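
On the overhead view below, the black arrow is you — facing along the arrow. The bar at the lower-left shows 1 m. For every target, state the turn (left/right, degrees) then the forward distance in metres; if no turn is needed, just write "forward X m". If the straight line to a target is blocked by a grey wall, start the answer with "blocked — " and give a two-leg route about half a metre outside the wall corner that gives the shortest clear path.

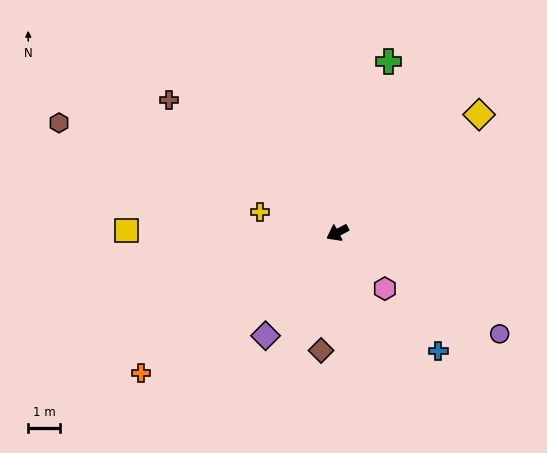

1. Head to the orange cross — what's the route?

turn left 8°, forward 7.7 m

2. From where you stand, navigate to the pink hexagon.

turn left 103°, forward 2.3 m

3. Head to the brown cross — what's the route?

turn right 66°, forward 6.8 m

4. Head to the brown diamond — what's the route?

turn left 54°, forward 3.8 m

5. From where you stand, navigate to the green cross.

turn right 134°, forward 5.7 m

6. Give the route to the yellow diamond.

turn right 168°, forward 5.9 m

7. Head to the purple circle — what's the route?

turn left 120°, forward 6.1 m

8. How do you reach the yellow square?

turn right 28°, forward 6.7 m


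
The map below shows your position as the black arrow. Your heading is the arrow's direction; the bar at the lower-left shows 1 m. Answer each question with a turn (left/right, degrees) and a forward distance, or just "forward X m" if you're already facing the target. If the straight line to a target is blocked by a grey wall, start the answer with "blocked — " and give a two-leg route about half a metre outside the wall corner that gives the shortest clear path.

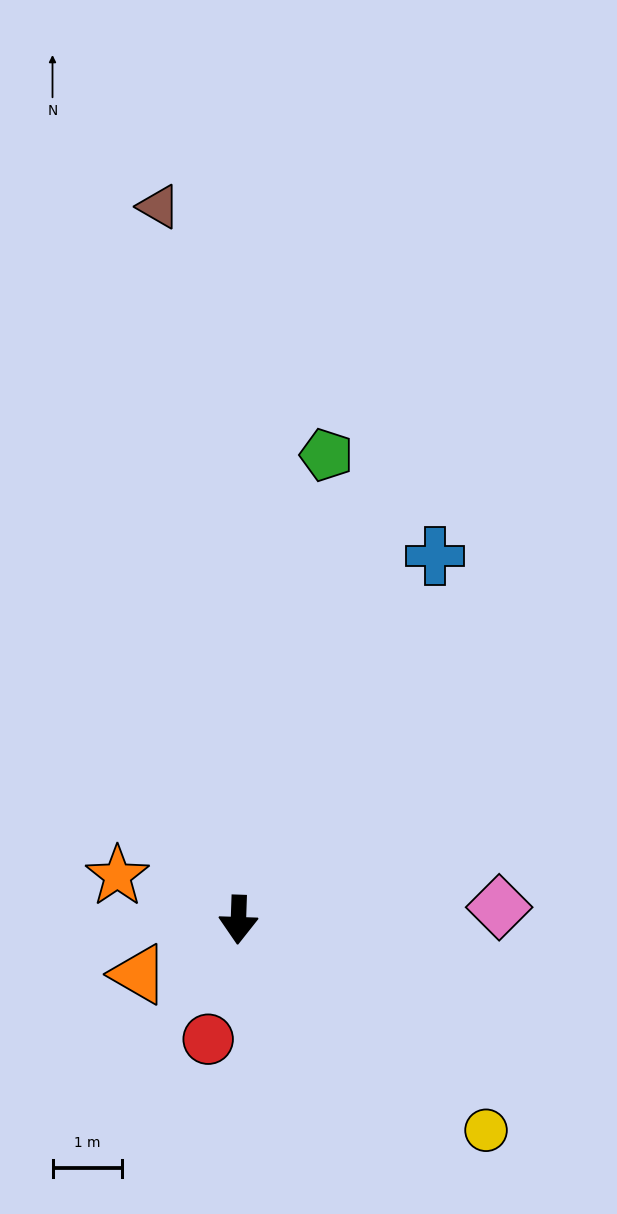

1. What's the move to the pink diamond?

turn left 95°, forward 3.8 m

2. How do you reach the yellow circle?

turn left 52°, forward 4.7 m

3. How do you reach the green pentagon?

turn left 171°, forward 6.8 m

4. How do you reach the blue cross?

turn left 154°, forward 6.0 m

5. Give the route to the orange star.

turn right 108°, forward 1.9 m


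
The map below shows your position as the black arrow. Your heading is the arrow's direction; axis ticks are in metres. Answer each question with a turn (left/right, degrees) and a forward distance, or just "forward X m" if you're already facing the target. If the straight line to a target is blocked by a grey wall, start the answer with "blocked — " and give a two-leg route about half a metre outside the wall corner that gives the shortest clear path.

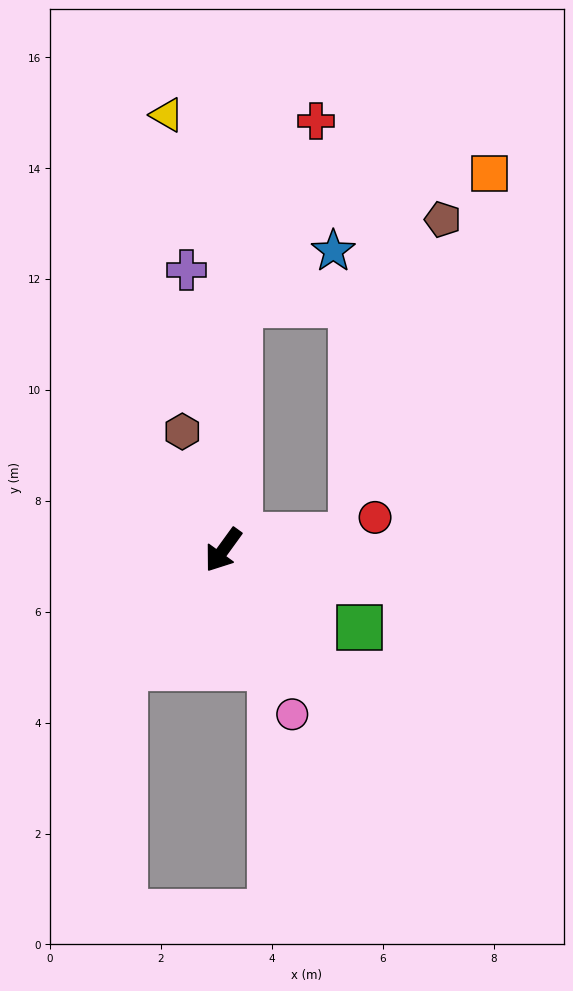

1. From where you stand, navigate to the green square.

turn left 96°, forward 2.8 m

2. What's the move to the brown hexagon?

turn right 125°, forward 2.3 m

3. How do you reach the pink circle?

turn left 59°, forward 3.2 m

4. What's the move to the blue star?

blocked — turn right 148°, forward 4.4 m, then turn right 57°, forward 2.0 m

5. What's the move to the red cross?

blocked — turn right 148°, forward 4.4 m, then turn right 19°, forward 3.6 m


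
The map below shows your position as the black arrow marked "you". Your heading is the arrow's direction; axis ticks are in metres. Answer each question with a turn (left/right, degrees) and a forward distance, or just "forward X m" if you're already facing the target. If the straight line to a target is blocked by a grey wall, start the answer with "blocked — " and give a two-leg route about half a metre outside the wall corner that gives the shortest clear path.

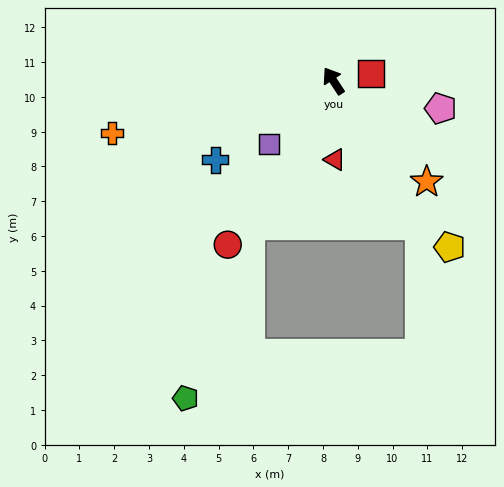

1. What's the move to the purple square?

turn left 101°, forward 2.6 m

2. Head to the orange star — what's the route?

turn right 171°, forward 4.0 m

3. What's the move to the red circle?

turn left 114°, forward 5.6 m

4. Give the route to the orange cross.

turn left 70°, forward 6.5 m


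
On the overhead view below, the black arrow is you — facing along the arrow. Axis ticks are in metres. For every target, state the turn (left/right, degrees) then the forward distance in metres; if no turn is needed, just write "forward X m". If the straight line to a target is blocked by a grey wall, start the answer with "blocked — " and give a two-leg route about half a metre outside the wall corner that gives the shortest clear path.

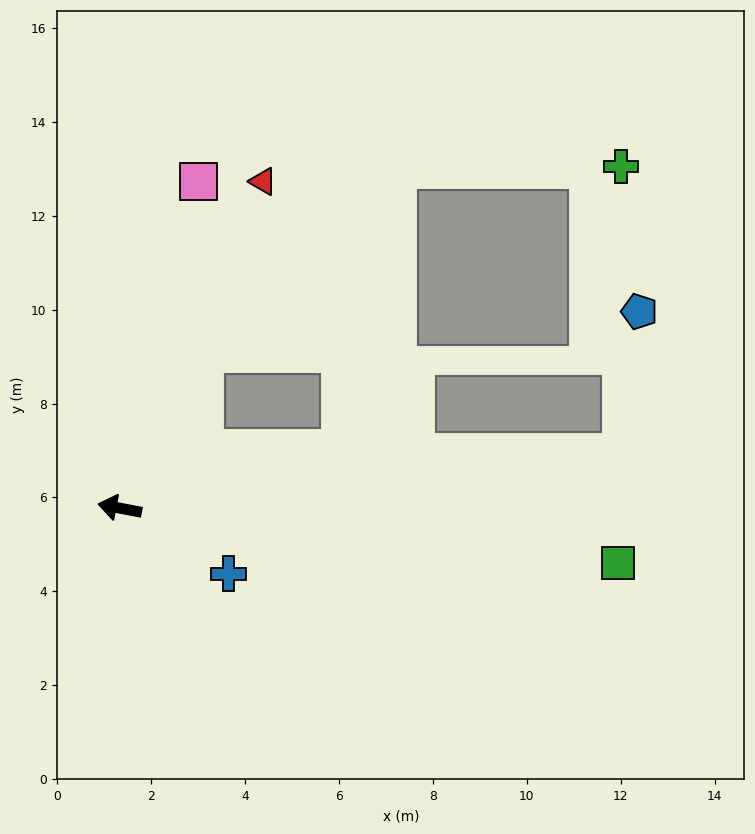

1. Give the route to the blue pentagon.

blocked — turn right 163°, forward 10.8 m, then turn left 77°, forward 3.0 m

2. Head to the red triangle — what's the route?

turn right 103°, forward 7.6 m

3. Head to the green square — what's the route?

turn right 175°, forward 10.7 m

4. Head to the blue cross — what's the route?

turn left 160°, forward 2.7 m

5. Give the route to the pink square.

turn right 93°, forward 7.2 m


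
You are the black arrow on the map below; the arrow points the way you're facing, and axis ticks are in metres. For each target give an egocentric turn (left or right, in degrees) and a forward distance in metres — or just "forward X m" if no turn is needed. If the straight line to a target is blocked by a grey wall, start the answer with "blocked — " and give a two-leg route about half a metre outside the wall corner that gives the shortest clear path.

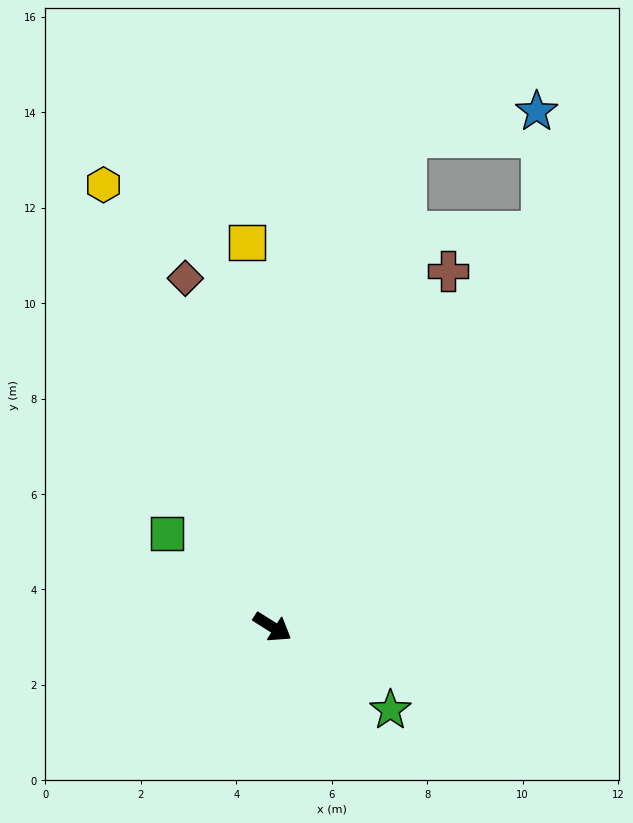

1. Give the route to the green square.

turn left 171°, forward 3.0 m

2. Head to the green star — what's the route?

turn right 3°, forward 3.0 m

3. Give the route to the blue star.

blocked — turn left 107°, forward 10.6 m, then turn right 64°, forward 2.8 m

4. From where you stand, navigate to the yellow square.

turn left 126°, forward 8.1 m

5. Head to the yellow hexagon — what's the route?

turn left 143°, forward 9.9 m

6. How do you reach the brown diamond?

turn left 136°, forward 7.5 m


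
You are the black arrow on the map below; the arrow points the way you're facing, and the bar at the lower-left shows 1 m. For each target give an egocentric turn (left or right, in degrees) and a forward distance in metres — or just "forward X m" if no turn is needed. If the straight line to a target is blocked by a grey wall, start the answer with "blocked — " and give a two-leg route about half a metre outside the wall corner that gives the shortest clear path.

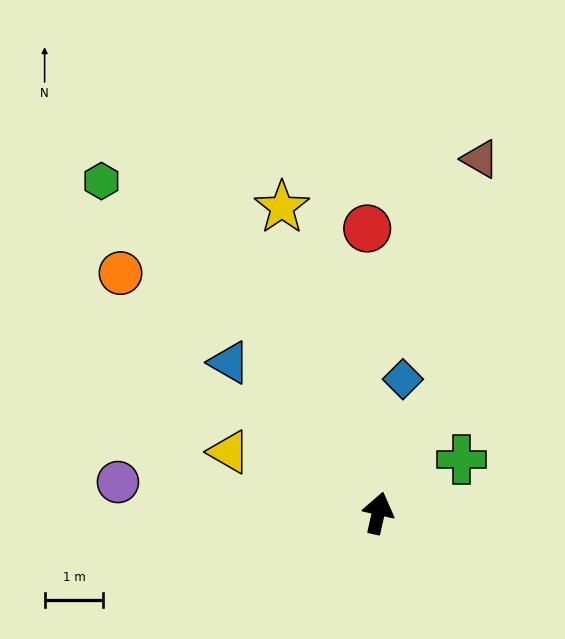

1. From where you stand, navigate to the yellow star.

turn left 30°, forward 5.5 m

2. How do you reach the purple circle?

turn left 96°, forward 4.5 m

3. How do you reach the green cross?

turn right 45°, forward 1.7 m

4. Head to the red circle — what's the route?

turn left 15°, forward 4.9 m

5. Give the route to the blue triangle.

turn left 57°, forward 3.6 m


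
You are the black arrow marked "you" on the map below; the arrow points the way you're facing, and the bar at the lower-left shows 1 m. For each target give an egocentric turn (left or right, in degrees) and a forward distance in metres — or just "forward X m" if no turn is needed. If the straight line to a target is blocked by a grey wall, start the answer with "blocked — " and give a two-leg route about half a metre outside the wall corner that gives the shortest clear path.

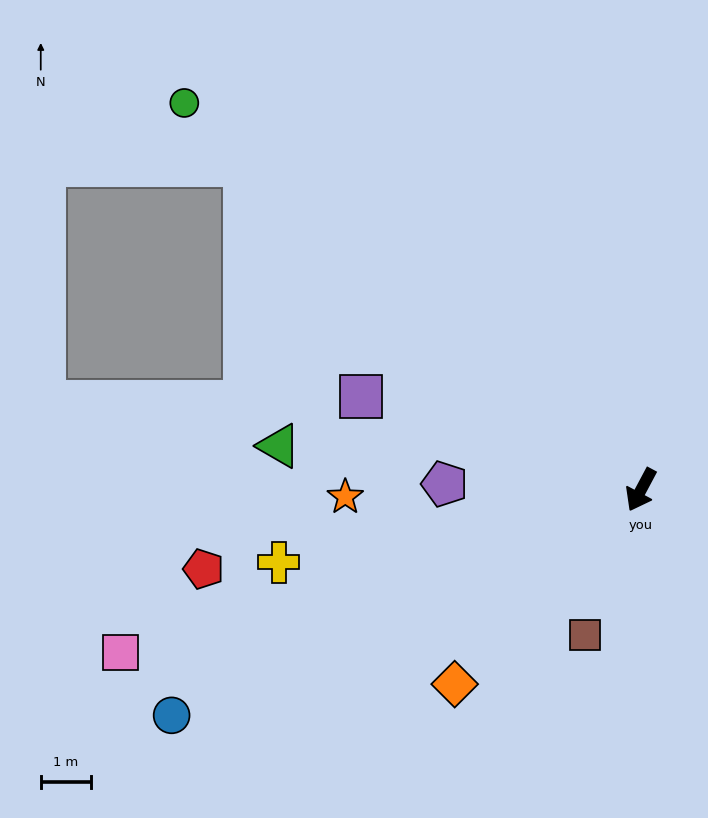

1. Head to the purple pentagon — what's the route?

turn right 64°, forward 3.9 m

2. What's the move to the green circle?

turn right 102°, forward 11.8 m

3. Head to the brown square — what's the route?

turn left 7°, forward 3.1 m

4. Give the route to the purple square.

turn right 80°, forward 5.8 m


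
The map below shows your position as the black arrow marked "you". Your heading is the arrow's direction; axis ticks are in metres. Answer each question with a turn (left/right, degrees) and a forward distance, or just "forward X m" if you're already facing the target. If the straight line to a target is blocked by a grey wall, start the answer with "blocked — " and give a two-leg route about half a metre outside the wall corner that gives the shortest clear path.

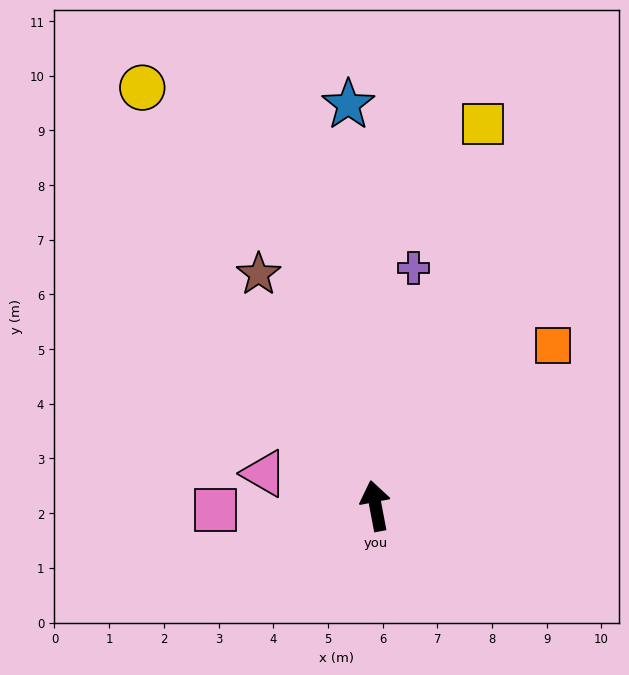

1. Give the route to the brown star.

turn left 16°, forward 4.7 m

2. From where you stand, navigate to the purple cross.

turn right 20°, forward 4.4 m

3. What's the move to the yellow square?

turn right 26°, forward 7.3 m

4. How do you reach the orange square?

turn right 59°, forward 4.4 m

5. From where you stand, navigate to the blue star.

turn right 7°, forward 7.4 m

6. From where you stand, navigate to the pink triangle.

turn left 63°, forward 2.1 m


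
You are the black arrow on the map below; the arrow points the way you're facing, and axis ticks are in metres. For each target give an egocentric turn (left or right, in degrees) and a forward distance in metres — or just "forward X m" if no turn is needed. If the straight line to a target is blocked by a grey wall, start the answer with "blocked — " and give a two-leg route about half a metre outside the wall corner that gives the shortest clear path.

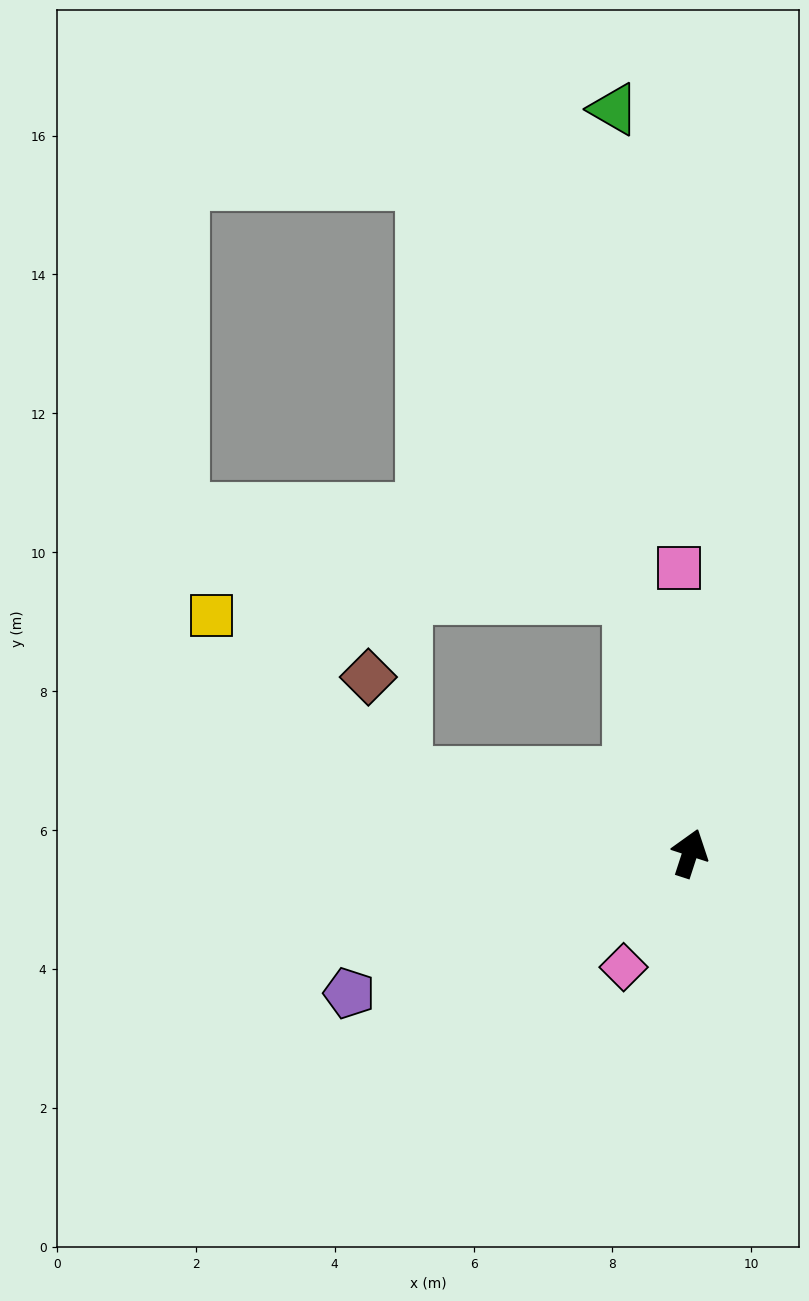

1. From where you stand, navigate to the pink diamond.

turn left 168°, forward 1.9 m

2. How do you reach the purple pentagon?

turn left 130°, forward 5.3 m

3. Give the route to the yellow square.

blocked — turn left 93°, forward 4.3 m, then turn right 25°, forward 3.6 m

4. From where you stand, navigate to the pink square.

turn left 20°, forward 4.1 m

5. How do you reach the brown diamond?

blocked — turn left 93°, forward 4.3 m, then turn right 56°, forward 1.5 m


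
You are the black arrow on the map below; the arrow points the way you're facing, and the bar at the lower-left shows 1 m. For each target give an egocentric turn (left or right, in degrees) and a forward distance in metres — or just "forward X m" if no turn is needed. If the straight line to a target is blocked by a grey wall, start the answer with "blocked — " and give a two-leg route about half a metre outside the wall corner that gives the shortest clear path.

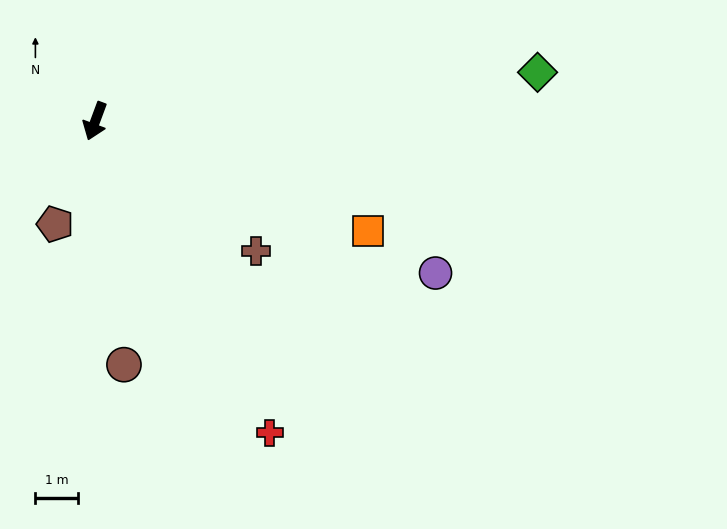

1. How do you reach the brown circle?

turn left 27°, forward 5.7 m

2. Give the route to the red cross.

turn left 50°, forward 8.4 m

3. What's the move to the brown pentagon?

forward 2.6 m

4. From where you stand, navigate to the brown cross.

turn left 71°, forward 4.8 m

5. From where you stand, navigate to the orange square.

turn left 88°, forward 6.9 m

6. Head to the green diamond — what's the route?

turn left 117°, forward 10.4 m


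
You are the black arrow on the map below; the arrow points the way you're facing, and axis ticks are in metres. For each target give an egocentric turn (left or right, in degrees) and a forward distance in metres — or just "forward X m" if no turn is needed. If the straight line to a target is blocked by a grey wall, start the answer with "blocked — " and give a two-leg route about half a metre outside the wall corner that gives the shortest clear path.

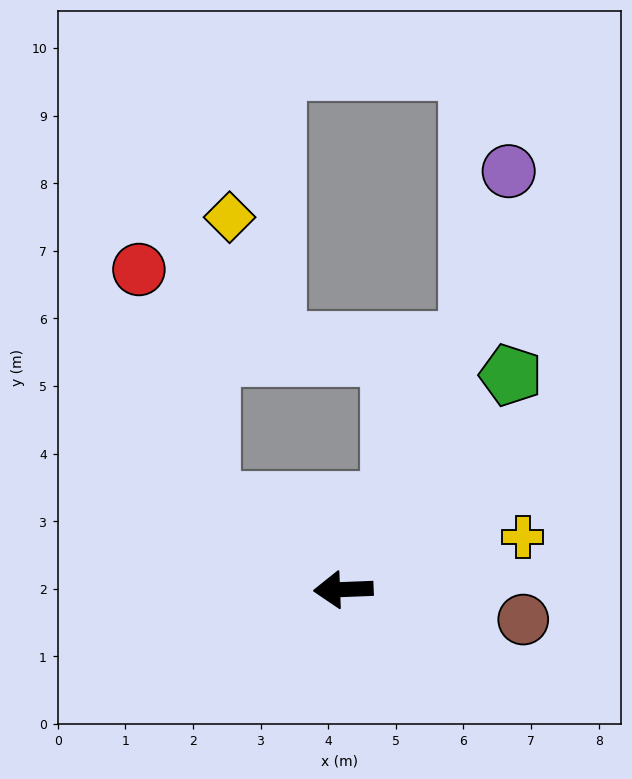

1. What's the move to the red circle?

blocked — turn right 36°, forward 2.4 m, then turn right 39°, forward 3.6 m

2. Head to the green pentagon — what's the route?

turn right 130°, forward 4.0 m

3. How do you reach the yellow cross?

turn right 166°, forward 2.8 m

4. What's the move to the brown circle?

turn left 168°, forward 2.7 m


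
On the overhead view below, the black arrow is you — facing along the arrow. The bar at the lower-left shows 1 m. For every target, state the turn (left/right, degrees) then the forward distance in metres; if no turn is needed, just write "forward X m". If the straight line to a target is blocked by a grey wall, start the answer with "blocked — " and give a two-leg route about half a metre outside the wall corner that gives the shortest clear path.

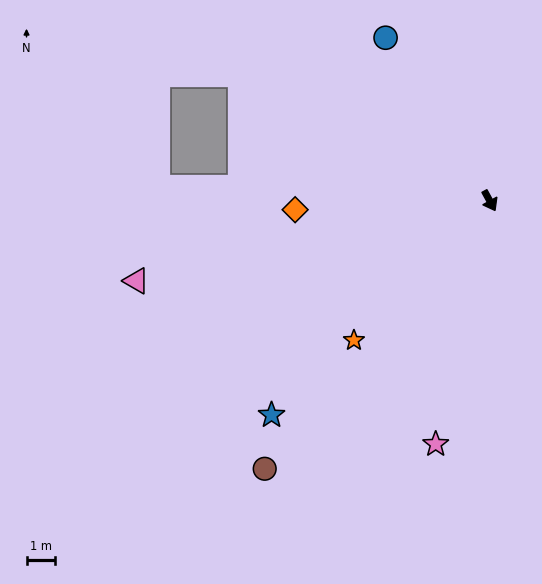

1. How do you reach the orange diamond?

turn right 116°, forward 6.8 m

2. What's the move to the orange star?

turn right 73°, forward 6.8 m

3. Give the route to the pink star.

turn right 41°, forward 8.7 m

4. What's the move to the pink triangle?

turn right 106°, forward 12.6 m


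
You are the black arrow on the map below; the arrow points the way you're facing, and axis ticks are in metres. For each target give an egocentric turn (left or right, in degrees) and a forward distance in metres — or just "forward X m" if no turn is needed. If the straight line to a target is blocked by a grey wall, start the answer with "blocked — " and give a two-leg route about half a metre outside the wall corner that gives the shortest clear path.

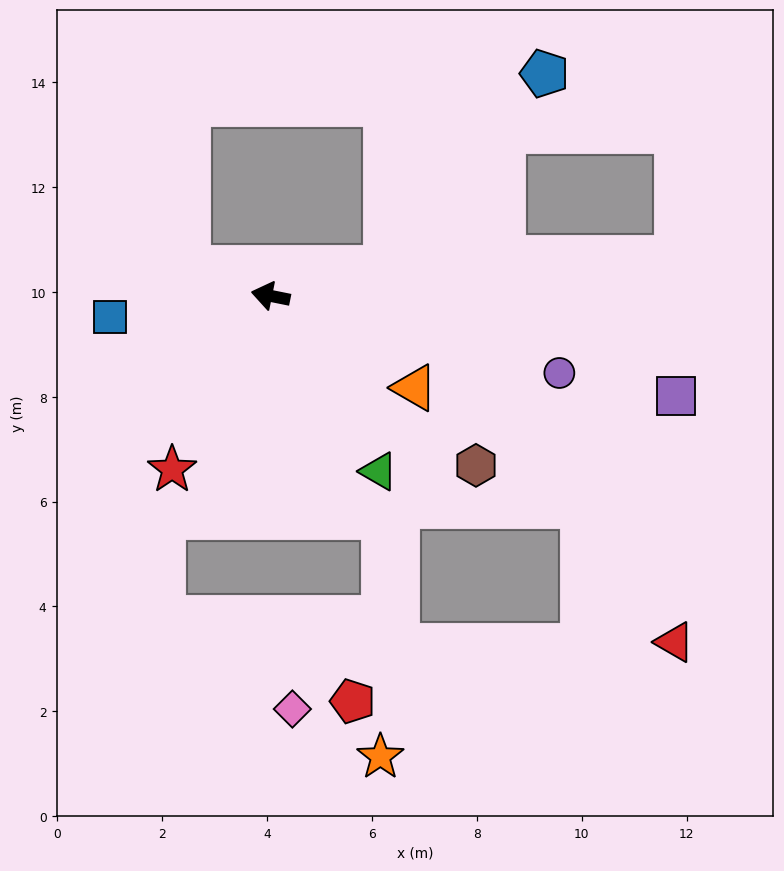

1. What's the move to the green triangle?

turn left 133°, forward 3.9 m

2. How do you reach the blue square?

turn left 19°, forward 3.1 m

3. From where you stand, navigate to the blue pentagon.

blocked — turn right 155°, forward 2.3 m, then turn left 37°, forward 4.8 m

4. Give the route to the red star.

turn left 72°, forward 3.8 m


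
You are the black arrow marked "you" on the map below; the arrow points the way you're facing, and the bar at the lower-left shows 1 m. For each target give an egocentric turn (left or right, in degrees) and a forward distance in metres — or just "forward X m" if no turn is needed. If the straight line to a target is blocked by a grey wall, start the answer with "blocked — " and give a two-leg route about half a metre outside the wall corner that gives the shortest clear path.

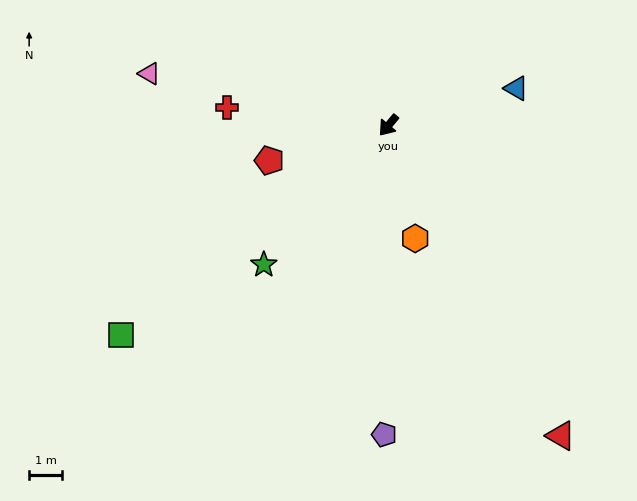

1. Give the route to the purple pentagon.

turn left 39°, forward 9.3 m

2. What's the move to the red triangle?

turn left 69°, forward 10.7 m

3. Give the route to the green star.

forward 5.6 m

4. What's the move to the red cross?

turn right 57°, forward 4.9 m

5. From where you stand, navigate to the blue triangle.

turn left 146°, forward 4.0 m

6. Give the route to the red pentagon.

turn right 34°, forward 3.7 m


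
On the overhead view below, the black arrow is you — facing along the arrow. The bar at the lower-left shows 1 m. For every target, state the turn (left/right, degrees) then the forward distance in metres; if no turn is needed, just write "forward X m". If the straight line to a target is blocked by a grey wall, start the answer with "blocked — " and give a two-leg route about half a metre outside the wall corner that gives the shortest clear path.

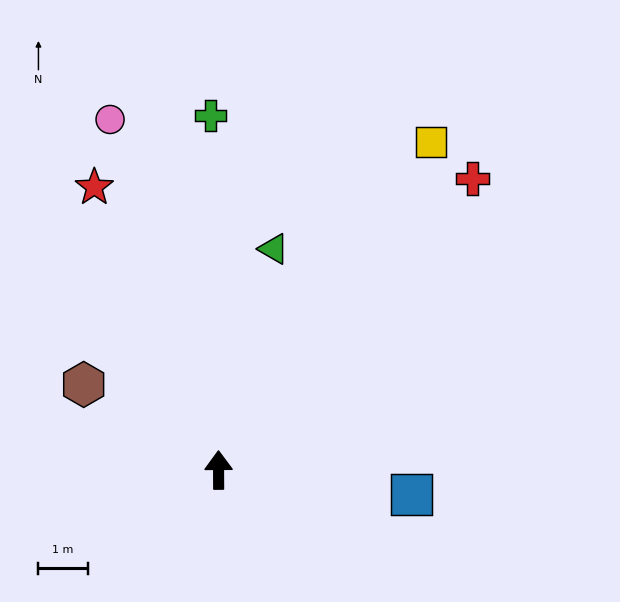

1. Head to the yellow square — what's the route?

turn right 33°, forward 7.9 m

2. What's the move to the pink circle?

turn left 17°, forward 7.5 m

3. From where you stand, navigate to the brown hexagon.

turn left 57°, forward 3.2 m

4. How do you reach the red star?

turn left 23°, forward 6.3 m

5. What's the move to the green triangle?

turn right 14°, forward 4.6 m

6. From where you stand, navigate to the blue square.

turn right 98°, forward 4.0 m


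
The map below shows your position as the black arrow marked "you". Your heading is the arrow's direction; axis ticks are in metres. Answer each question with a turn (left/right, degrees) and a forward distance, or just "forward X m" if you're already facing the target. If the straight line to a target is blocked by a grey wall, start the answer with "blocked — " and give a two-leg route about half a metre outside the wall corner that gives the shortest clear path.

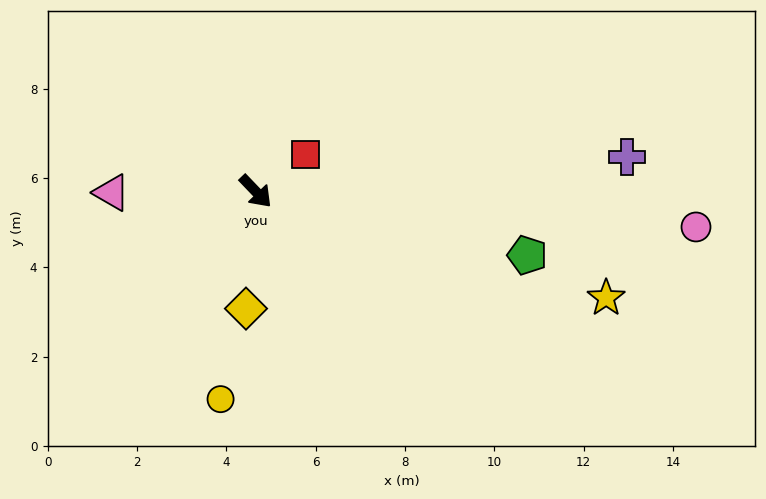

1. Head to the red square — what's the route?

turn left 83°, forward 1.4 m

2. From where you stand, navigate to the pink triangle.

turn right 133°, forward 3.2 m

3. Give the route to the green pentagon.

turn left 33°, forward 6.2 m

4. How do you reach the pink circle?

turn left 42°, forward 9.9 m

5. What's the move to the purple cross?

turn left 52°, forward 8.3 m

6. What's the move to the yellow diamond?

turn right 48°, forward 2.6 m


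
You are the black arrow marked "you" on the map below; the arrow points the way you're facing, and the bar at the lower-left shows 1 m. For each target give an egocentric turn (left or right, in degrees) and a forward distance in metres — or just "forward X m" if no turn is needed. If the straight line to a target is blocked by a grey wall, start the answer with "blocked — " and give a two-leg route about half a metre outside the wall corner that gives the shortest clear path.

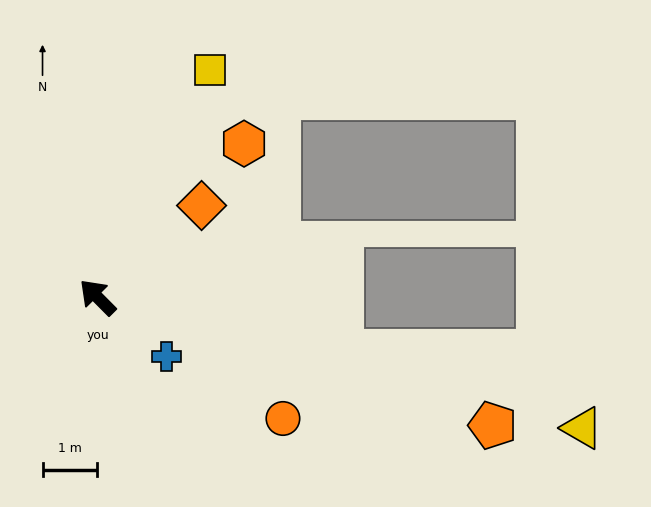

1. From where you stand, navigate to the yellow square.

turn right 71°, forward 4.7 m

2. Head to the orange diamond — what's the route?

turn right 93°, forward 2.6 m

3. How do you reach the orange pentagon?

turn right 153°, forward 7.6 m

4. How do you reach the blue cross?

turn right 175°, forward 1.7 m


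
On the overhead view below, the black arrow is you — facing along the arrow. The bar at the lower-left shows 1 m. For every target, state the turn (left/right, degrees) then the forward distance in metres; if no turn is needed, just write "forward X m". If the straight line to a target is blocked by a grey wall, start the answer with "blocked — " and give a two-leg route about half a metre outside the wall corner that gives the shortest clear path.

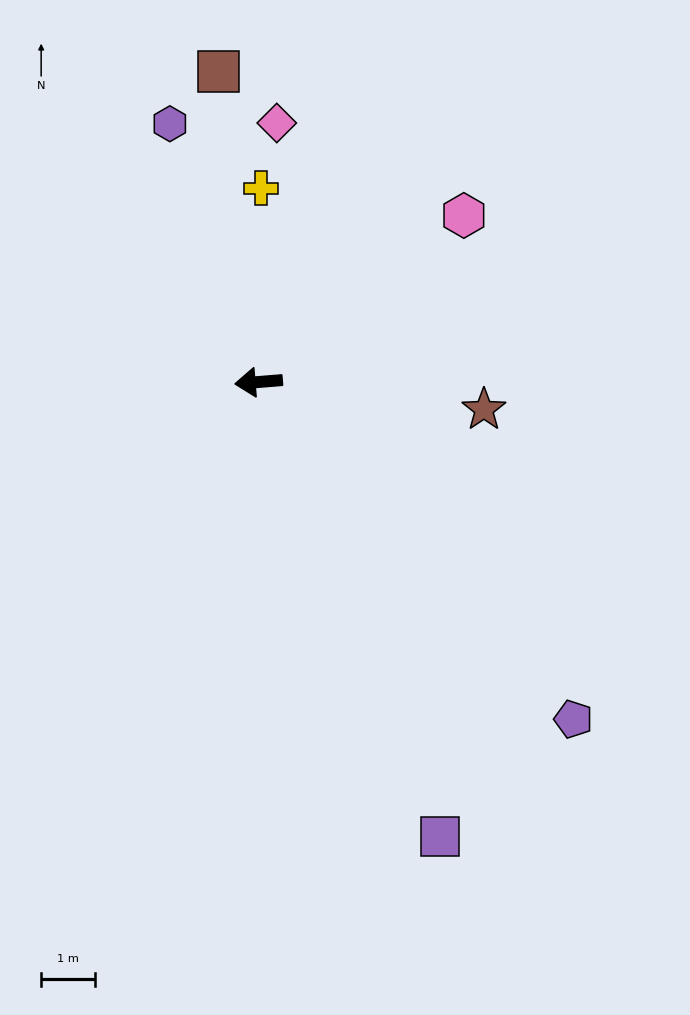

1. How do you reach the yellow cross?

turn right 95°, forward 3.6 m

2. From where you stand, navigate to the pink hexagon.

turn right 146°, forward 5.0 m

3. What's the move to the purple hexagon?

turn right 76°, forward 5.1 m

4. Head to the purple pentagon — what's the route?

turn left 128°, forward 8.6 m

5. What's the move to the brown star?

turn left 168°, forward 4.3 m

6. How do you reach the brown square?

turn right 87°, forward 5.9 m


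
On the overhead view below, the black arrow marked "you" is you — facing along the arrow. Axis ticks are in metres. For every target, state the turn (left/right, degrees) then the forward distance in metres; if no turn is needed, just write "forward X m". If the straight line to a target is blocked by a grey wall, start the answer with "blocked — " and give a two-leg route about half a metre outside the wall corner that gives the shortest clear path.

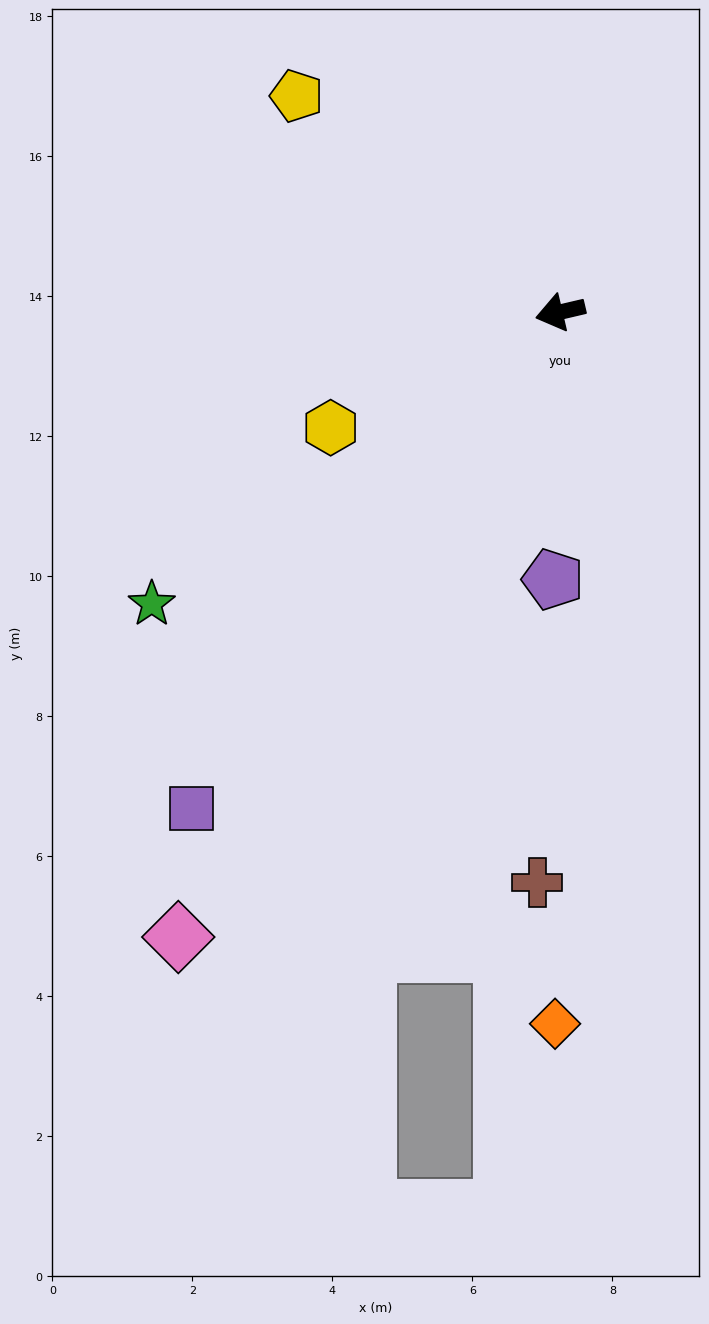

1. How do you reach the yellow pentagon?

turn right 53°, forward 4.9 m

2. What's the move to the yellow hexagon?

turn left 14°, forward 3.7 m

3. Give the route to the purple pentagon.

turn left 75°, forward 3.8 m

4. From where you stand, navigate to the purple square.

turn left 40°, forward 8.8 m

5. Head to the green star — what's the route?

turn left 22°, forward 7.2 m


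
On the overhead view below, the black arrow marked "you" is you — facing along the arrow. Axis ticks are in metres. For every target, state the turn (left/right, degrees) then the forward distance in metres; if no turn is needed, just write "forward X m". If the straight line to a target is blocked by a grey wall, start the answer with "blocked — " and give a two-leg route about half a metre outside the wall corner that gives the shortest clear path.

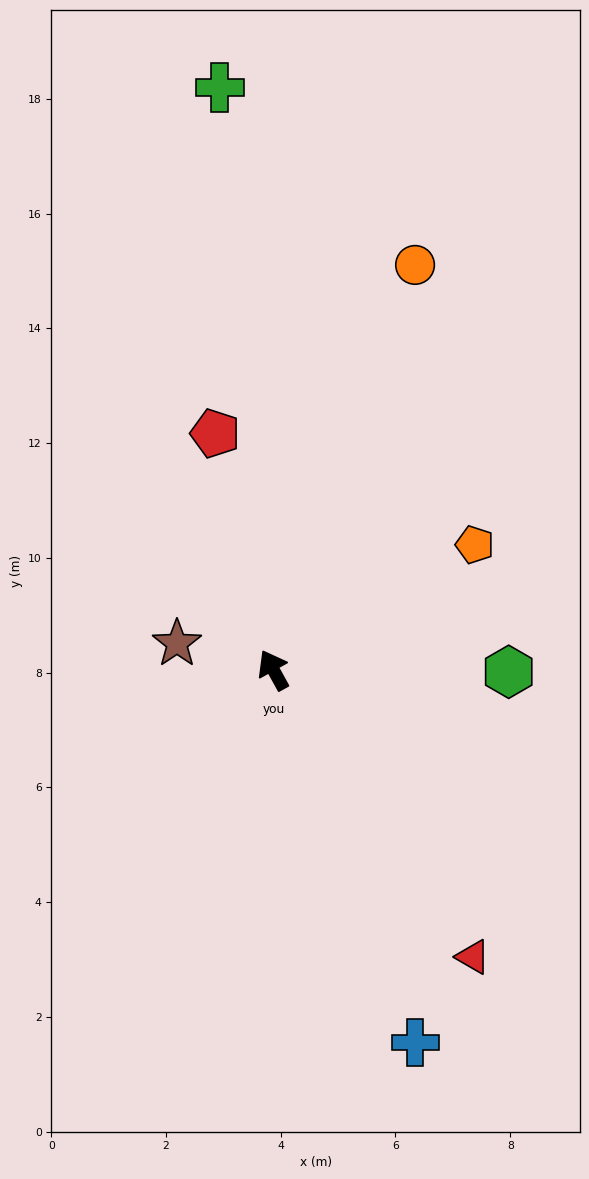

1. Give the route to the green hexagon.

turn right 119°, forward 4.1 m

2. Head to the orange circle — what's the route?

turn right 48°, forward 7.5 m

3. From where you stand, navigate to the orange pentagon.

turn right 87°, forward 4.1 m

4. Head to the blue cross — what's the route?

turn left 172°, forward 7.0 m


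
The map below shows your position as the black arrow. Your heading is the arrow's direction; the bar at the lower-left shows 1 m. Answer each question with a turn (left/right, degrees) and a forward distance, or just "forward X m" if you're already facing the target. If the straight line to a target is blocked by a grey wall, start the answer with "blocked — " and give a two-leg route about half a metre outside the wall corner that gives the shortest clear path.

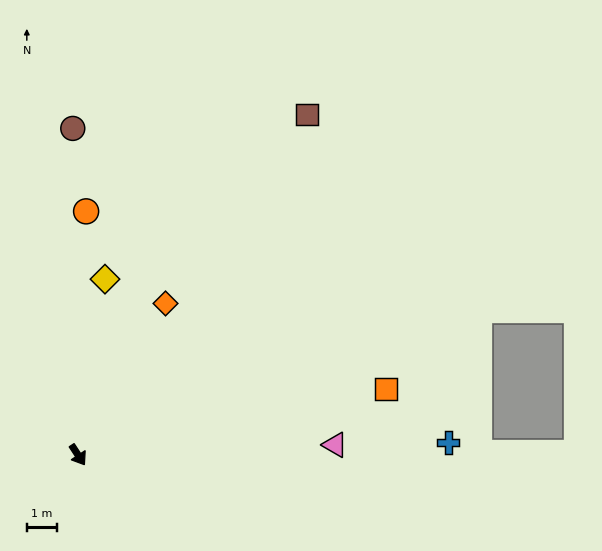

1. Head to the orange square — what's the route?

turn left 69°, forward 10.5 m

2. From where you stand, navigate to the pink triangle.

turn left 59°, forward 8.6 m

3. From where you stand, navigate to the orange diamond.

turn left 117°, forward 5.9 m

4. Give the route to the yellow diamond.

turn left 138°, forward 6.0 m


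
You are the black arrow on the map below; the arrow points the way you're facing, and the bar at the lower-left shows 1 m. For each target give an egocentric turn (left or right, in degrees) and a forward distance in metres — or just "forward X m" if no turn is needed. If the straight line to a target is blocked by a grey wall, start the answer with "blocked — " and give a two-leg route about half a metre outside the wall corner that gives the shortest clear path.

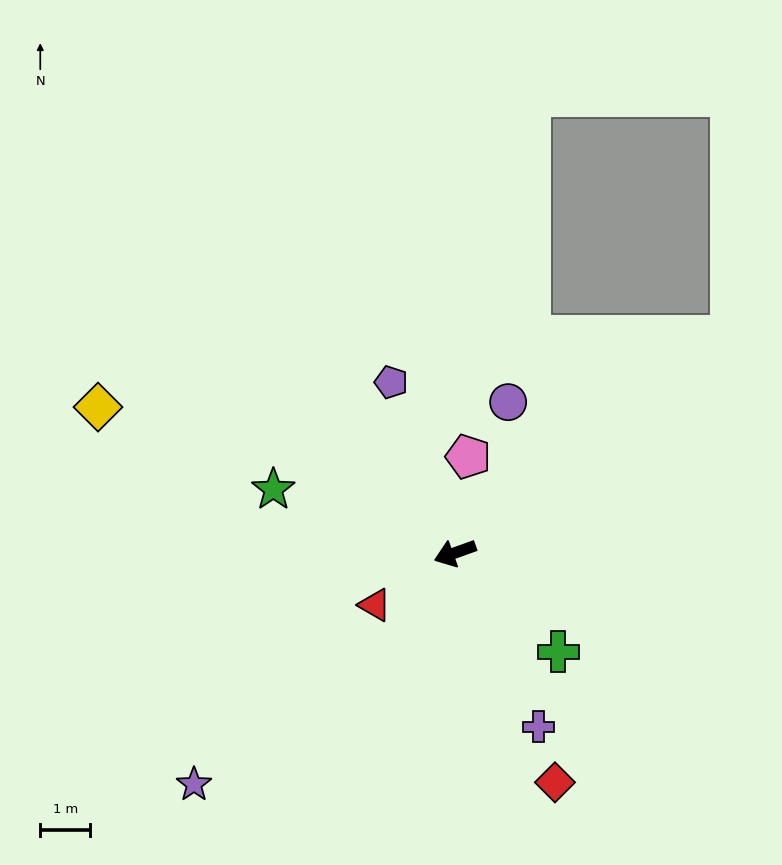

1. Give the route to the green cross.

turn left 116°, forward 2.9 m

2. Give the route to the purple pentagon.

turn right 89°, forward 3.7 m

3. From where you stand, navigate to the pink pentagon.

turn right 118°, forward 1.9 m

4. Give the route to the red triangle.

turn left 13°, forward 1.9 m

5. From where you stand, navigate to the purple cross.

turn left 96°, forward 3.9 m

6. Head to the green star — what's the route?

turn right 39°, forward 3.9 m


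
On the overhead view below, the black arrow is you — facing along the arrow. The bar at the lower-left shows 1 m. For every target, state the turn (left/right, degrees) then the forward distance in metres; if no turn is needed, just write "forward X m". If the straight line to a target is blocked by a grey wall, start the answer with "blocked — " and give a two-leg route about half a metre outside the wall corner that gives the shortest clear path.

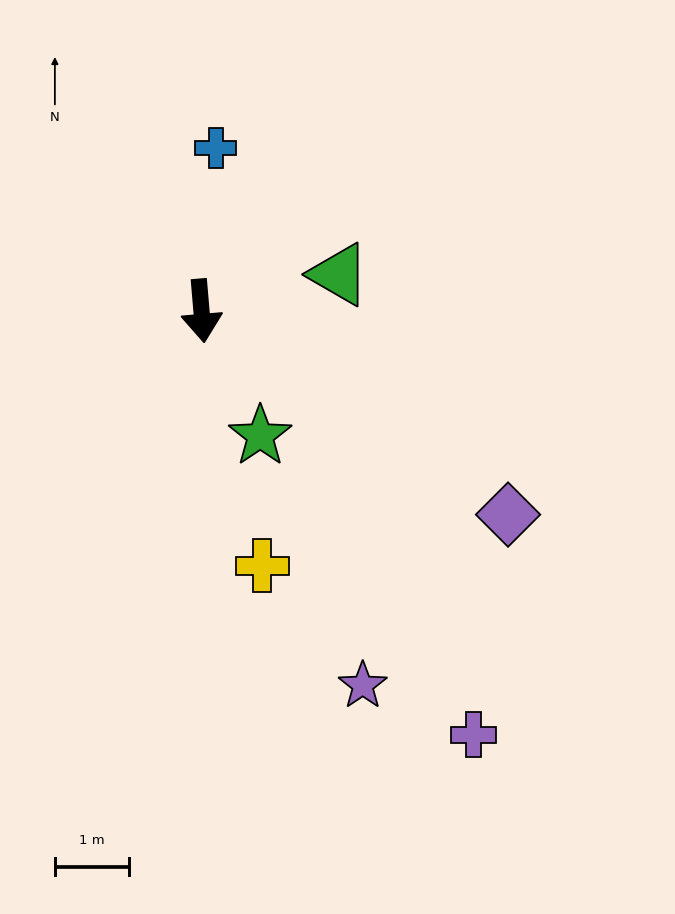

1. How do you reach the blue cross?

turn left 170°, forward 2.2 m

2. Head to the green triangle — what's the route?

turn left 100°, forward 1.9 m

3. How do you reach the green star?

turn left 20°, forward 1.9 m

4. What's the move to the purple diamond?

turn left 52°, forward 5.0 m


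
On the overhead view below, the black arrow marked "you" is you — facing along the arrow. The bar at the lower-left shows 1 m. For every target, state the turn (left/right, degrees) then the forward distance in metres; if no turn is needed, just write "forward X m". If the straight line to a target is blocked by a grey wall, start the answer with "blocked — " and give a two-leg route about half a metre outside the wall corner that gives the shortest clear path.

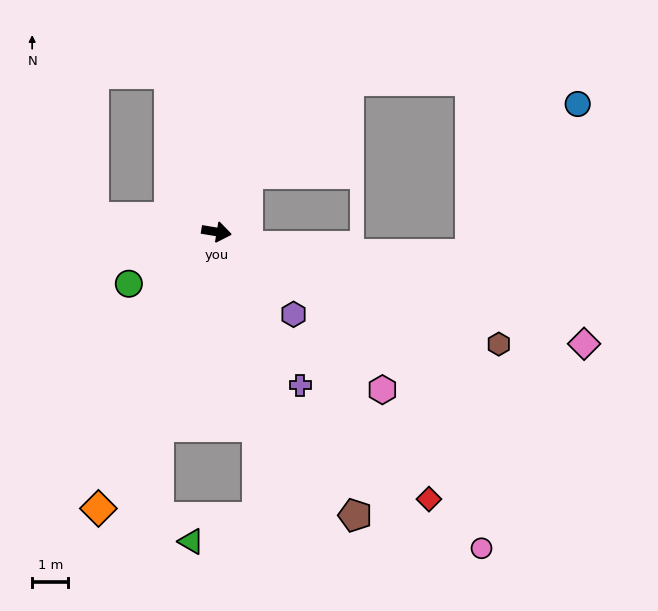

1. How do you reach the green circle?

turn right 140°, forward 2.8 m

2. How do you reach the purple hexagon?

turn right 37°, forward 3.1 m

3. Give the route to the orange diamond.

turn right 104°, forward 8.3 m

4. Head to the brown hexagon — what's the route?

turn right 12°, forward 8.4 m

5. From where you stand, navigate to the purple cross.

turn right 52°, forward 4.8 m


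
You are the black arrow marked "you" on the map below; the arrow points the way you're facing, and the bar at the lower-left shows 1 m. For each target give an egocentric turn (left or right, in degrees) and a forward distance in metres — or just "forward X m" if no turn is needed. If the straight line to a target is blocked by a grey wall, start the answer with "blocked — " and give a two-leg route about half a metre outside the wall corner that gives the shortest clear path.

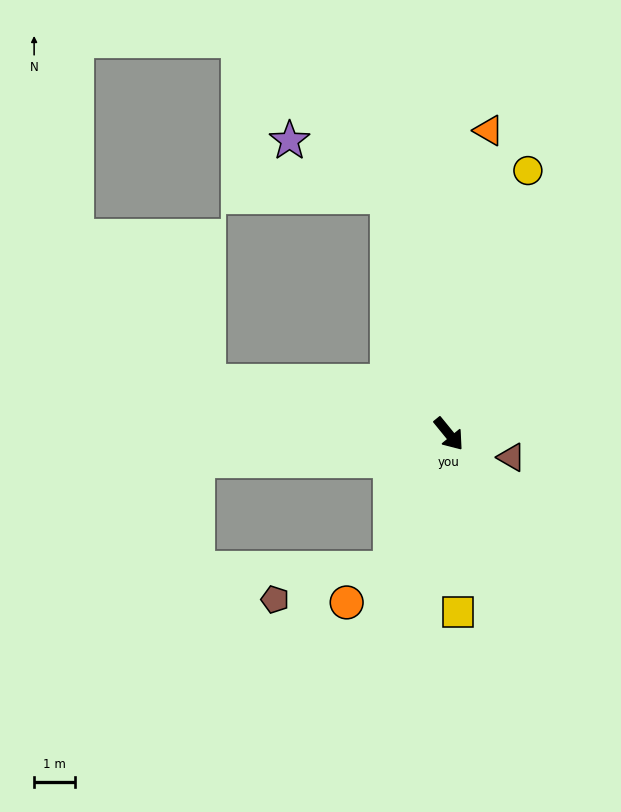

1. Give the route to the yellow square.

turn right 36°, forward 4.3 m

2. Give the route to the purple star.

blocked — turn left 155°, forward 6.0 m, then turn left 46°, forward 2.7 m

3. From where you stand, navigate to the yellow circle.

turn left 124°, forward 6.7 m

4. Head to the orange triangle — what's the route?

turn left 133°, forward 7.5 m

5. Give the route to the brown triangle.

turn left 30°, forward 1.6 m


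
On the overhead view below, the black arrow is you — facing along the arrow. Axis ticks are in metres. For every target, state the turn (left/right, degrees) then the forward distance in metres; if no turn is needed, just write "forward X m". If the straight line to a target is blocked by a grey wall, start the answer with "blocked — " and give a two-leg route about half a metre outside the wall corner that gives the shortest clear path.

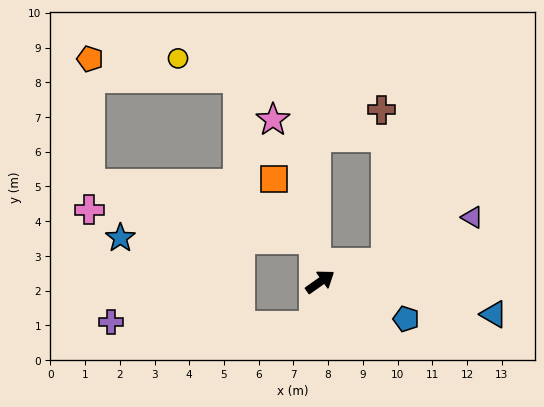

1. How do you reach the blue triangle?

turn right 46°, forward 5.1 m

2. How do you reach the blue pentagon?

turn right 59°, forward 2.7 m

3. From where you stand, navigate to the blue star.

blocked — turn left 63°, forward 1.2 m, then turn left 81°, forward 5.6 m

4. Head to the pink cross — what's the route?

blocked — turn left 63°, forward 1.2 m, then turn left 74°, forward 6.5 m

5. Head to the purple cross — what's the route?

blocked — turn right 133°, forward 1.3 m, then turn right 83°, forward 5.8 m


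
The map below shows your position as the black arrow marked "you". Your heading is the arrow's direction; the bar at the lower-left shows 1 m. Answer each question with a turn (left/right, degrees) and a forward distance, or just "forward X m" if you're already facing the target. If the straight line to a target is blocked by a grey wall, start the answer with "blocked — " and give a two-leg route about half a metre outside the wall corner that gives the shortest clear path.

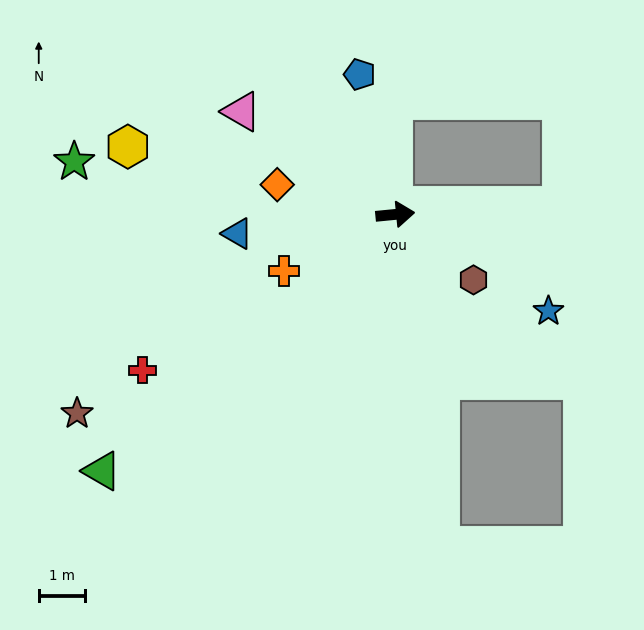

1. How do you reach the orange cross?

turn right 159°, forward 2.7 m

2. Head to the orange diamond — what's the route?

turn left 160°, forward 2.6 m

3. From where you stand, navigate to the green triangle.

turn right 144°, forward 8.4 m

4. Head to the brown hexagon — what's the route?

turn right 45°, forward 2.2 m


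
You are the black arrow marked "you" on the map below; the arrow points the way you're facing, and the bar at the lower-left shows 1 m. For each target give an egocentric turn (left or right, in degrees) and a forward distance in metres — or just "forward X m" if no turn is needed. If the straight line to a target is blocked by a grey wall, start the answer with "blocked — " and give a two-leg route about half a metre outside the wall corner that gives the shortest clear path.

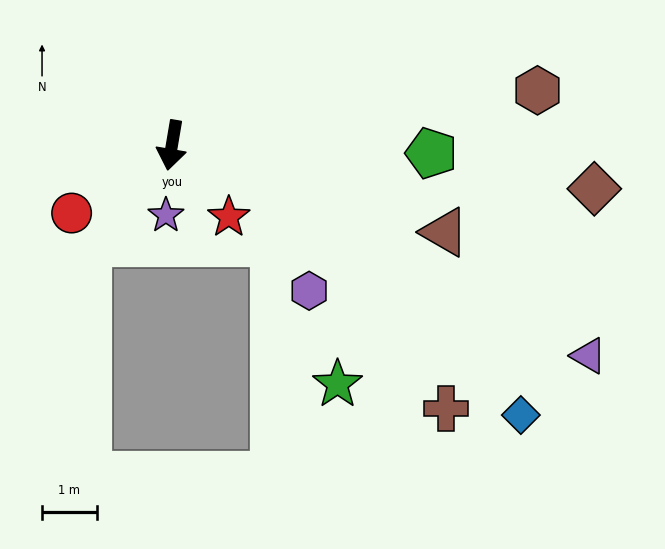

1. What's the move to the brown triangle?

turn left 82°, forward 5.2 m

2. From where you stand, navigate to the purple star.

turn left 5°, forward 1.3 m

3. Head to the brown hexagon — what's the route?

turn left 108°, forward 6.8 m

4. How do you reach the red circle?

turn right 46°, forward 2.2 m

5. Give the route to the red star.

turn left 48°, forward 1.7 m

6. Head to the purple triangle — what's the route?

turn left 73°, forward 8.5 m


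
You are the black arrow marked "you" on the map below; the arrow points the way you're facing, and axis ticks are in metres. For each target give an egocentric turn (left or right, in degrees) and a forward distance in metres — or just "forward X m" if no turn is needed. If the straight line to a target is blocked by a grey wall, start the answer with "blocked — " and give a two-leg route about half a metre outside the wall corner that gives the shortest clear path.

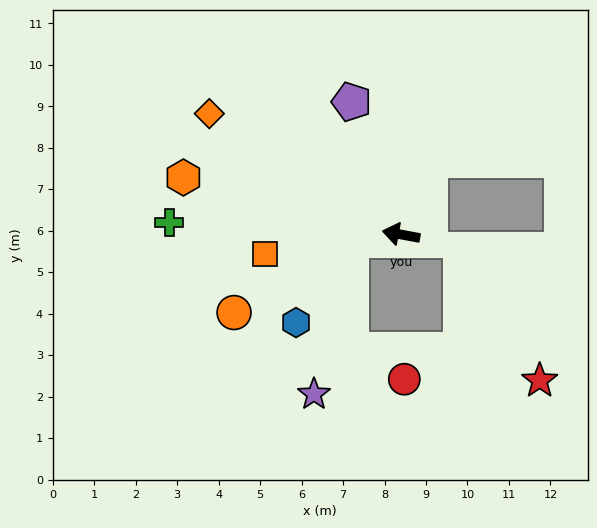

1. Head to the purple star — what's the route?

blocked — turn left 18°, forward 1.2 m, then turn left 69°, forward 3.8 m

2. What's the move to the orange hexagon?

turn right 4°, forward 5.4 m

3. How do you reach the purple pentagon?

turn right 59°, forward 3.4 m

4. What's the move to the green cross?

turn left 8°, forward 5.6 m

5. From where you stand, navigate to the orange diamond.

turn right 22°, forward 5.5 m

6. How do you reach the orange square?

turn left 19°, forward 3.3 m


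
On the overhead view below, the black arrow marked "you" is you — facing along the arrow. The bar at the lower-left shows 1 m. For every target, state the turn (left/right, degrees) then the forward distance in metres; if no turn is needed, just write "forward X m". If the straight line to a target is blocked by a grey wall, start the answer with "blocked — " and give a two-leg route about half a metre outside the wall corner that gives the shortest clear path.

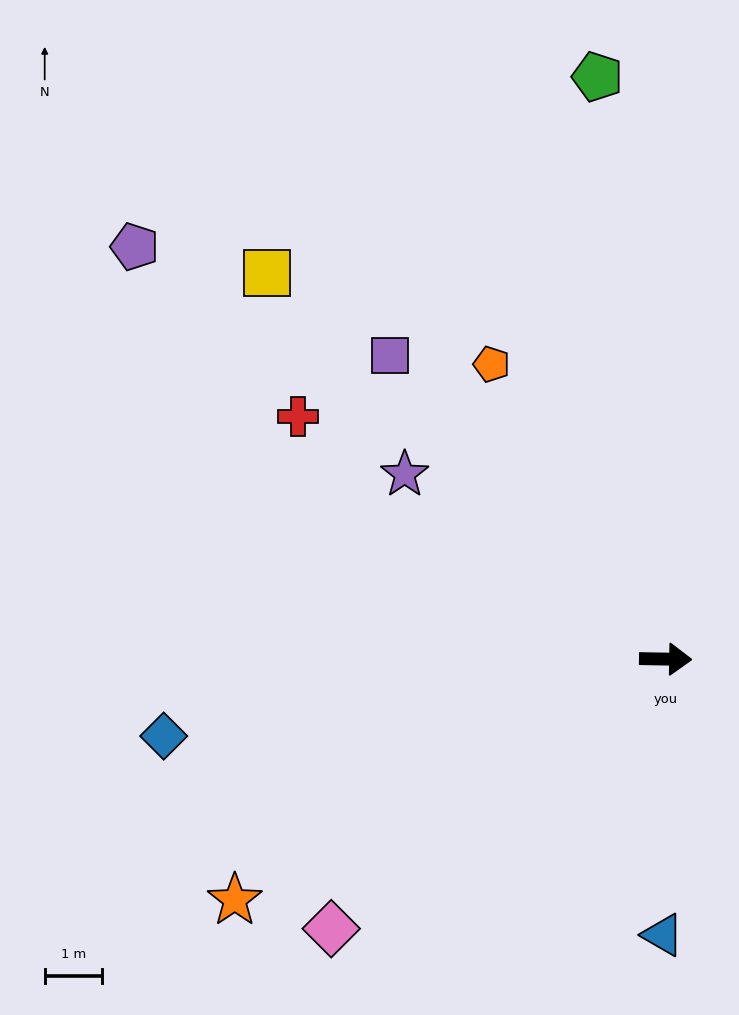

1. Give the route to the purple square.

turn left 133°, forward 7.2 m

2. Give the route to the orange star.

turn right 150°, forward 8.6 m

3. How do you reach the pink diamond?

turn right 140°, forward 7.5 m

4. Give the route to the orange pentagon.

turn left 122°, forward 6.0 m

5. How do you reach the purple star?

turn left 146°, forward 5.6 m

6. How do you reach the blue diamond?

turn right 170°, forward 8.9 m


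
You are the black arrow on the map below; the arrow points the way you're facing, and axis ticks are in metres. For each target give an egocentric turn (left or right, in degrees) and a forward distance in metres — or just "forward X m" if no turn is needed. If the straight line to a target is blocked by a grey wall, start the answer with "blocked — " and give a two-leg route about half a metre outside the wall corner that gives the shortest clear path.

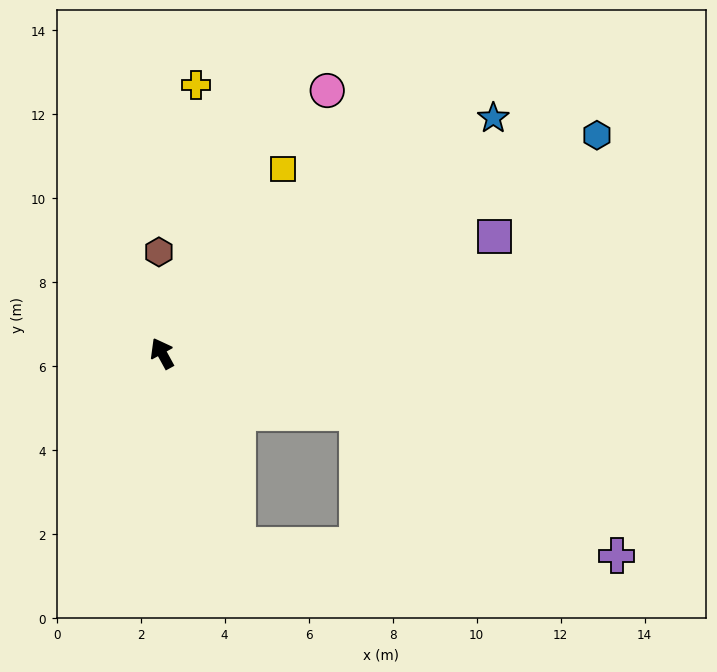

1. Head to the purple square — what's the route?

turn right 99°, forward 8.4 m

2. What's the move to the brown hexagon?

turn right 27°, forward 2.4 m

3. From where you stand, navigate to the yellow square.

turn right 62°, forward 5.2 m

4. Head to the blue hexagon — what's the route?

turn right 92°, forward 11.6 m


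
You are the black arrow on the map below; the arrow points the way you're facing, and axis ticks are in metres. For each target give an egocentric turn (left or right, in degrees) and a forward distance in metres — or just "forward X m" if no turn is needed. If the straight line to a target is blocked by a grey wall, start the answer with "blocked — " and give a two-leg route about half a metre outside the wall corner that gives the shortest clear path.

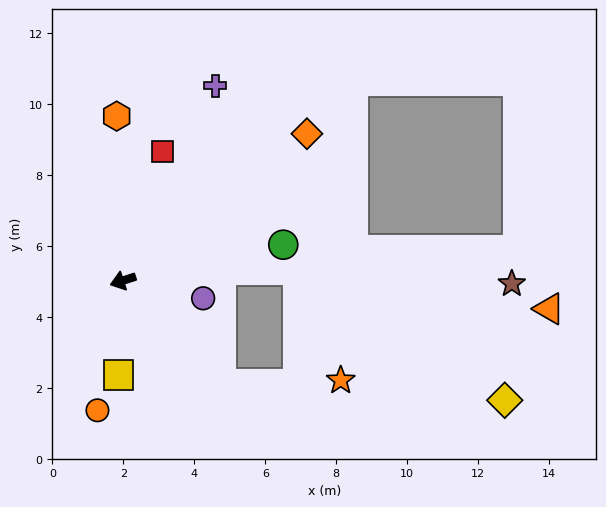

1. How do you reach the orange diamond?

turn right 159°, forward 6.6 m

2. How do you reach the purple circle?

turn left 150°, forward 2.3 m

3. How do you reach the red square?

turn right 125°, forward 3.8 m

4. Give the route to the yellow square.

turn left 69°, forward 2.7 m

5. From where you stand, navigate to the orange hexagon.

turn right 106°, forward 4.6 m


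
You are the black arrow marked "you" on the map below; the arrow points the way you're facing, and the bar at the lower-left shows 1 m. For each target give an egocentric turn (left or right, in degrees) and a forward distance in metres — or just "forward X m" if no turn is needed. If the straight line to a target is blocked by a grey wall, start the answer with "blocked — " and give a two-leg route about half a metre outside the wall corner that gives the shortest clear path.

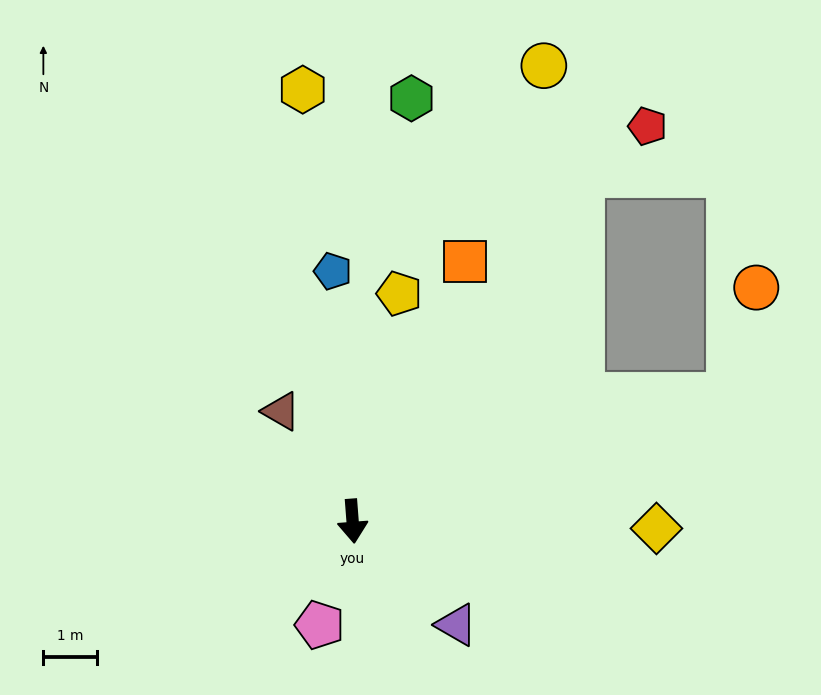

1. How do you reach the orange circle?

blocked — turn left 104°, forward 7.3 m, then turn left 57°, forward 2.0 m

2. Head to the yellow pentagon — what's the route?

turn left 164°, forward 4.3 m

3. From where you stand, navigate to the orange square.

turn left 152°, forward 5.2 m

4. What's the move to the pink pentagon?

turn right 22°, forward 2.0 m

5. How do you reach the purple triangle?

turn left 41°, forward 2.7 m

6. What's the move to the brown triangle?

turn right 151°, forward 2.4 m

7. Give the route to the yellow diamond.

turn left 84°, forward 5.6 m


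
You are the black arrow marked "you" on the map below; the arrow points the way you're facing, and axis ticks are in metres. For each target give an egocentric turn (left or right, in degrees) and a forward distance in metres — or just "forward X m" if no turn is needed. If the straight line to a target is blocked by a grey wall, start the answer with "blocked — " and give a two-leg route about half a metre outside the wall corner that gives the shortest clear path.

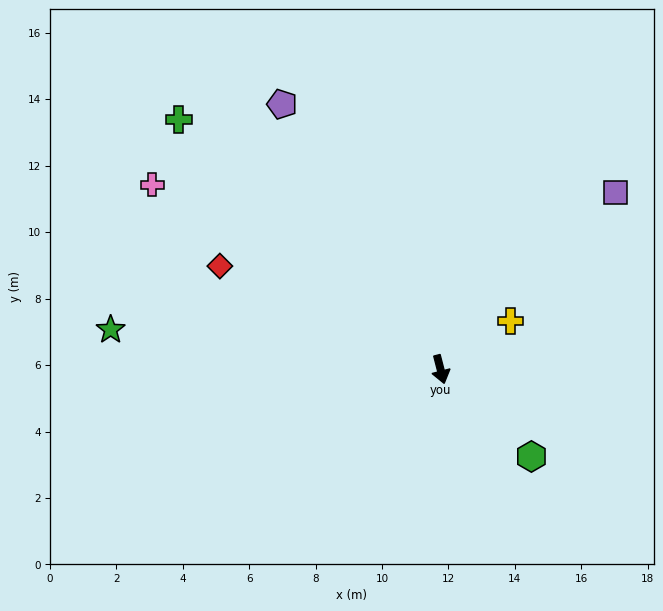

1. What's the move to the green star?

turn right 111°, forward 10.0 m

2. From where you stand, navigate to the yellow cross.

turn left 110°, forward 2.6 m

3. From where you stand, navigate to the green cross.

turn right 148°, forward 10.9 m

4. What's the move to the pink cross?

turn right 137°, forward 10.3 m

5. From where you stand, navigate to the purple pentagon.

turn right 164°, forward 9.3 m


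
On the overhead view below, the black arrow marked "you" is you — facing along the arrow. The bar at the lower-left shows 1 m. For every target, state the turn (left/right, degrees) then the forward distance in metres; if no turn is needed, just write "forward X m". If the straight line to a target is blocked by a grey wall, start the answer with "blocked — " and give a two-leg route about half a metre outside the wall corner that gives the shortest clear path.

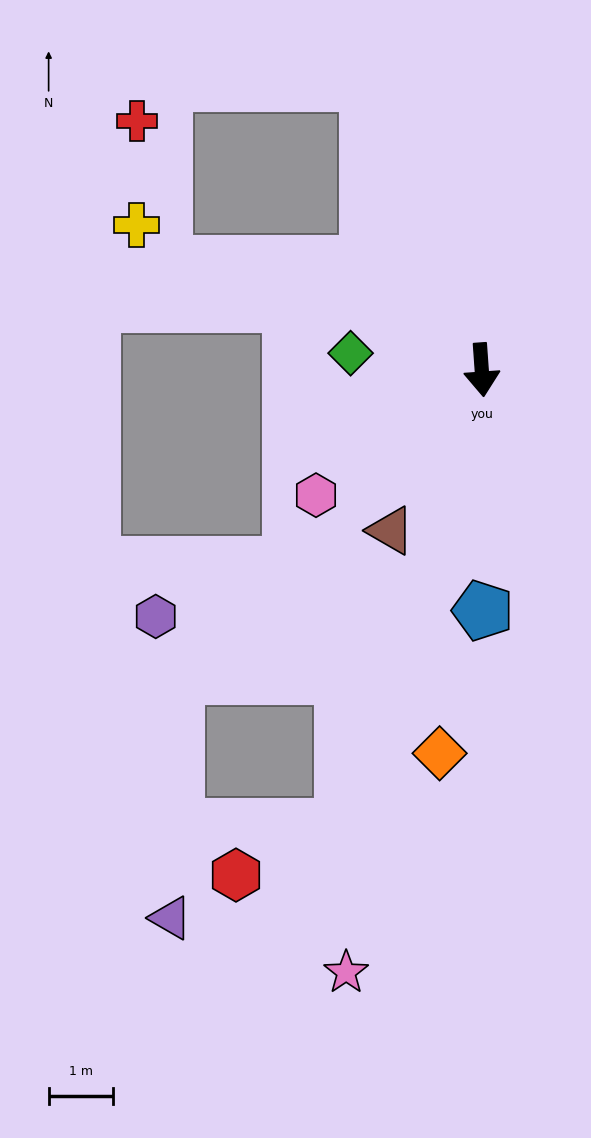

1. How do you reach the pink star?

turn right 17°, forward 9.6 m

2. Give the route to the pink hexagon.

turn right 57°, forward 3.2 m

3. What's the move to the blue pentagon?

turn right 4°, forward 3.7 m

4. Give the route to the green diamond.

turn right 101°, forward 2.1 m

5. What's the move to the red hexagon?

blocked — turn right 21°, forward 7.4 m, then turn right 48°, forward 1.8 m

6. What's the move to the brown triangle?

turn right 34°, forward 2.9 m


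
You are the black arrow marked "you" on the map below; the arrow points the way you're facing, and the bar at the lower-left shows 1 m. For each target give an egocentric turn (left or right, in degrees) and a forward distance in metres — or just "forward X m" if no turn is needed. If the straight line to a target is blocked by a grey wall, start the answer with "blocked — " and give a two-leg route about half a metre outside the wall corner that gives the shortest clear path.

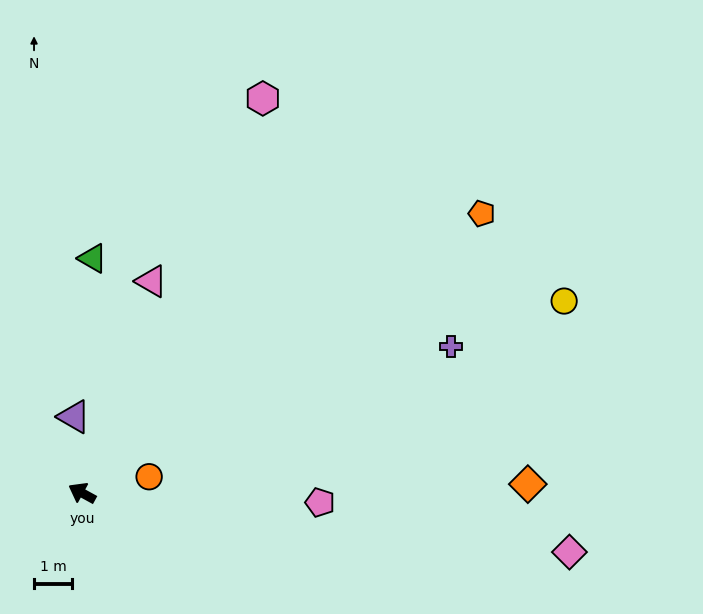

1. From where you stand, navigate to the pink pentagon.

turn right 154°, forward 6.2 m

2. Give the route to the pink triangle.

turn right 79°, forward 5.8 m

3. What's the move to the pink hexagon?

turn right 86°, forward 11.4 m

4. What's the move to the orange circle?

turn right 138°, forward 1.8 m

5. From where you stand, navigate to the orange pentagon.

turn right 116°, forward 12.8 m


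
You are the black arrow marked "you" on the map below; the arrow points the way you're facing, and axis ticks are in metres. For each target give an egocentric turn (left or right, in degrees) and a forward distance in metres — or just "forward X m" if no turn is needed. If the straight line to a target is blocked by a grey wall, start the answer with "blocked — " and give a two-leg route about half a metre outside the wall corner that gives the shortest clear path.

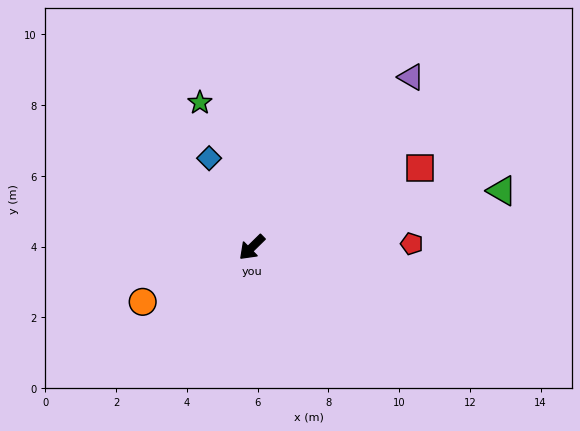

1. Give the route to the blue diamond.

turn right 109°, forward 2.8 m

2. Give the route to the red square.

turn left 161°, forward 5.3 m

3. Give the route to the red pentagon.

turn left 137°, forward 4.5 m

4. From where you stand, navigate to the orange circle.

turn right 18°, forward 3.4 m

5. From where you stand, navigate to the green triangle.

turn left 148°, forward 7.2 m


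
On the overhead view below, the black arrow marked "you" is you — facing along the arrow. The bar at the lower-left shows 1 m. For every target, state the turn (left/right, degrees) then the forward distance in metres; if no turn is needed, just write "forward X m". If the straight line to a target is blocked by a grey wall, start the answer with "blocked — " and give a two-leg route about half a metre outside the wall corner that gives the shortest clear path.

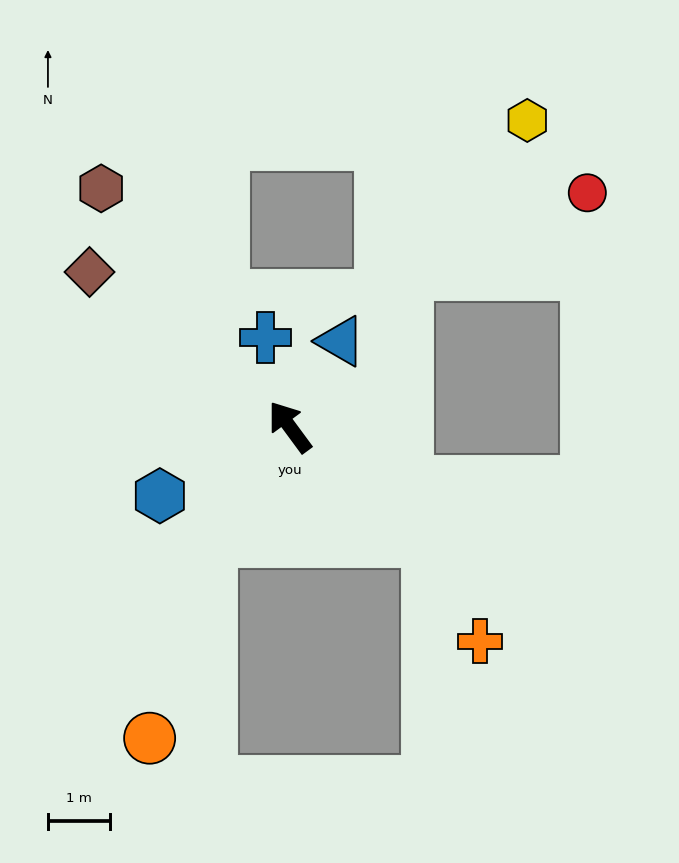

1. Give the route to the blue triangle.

turn right 67°, forward 1.6 m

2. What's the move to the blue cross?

turn right 21°, forward 1.5 m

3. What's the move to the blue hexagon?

turn left 82°, forward 2.4 m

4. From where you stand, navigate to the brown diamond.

turn left 16°, forward 4.1 m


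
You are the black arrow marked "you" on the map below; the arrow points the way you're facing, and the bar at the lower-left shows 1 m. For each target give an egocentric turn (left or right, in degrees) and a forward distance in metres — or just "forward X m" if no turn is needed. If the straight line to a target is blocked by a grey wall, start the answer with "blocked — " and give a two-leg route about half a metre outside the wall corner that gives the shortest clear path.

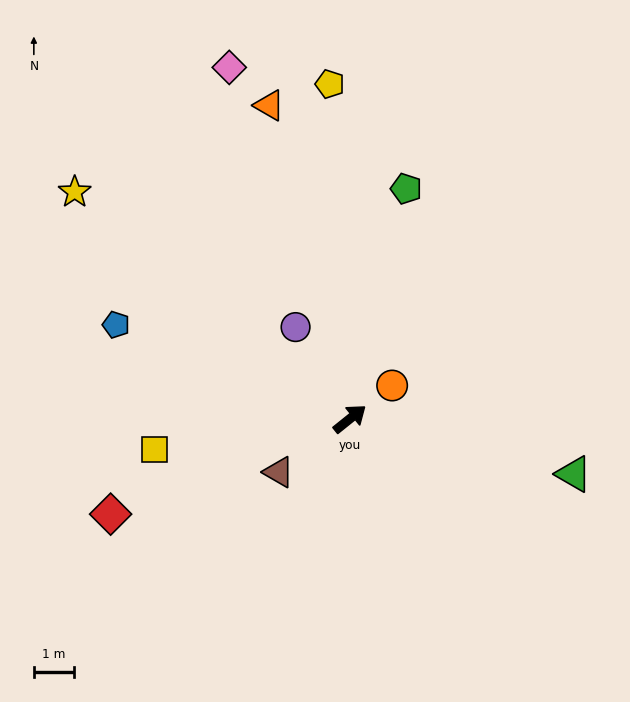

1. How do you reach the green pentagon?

turn left 37°, forward 5.9 m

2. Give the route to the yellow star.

turn left 102°, forward 8.9 m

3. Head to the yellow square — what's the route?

turn left 150°, forward 4.9 m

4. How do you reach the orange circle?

forward 1.3 m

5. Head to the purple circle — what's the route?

turn left 82°, forward 2.7 m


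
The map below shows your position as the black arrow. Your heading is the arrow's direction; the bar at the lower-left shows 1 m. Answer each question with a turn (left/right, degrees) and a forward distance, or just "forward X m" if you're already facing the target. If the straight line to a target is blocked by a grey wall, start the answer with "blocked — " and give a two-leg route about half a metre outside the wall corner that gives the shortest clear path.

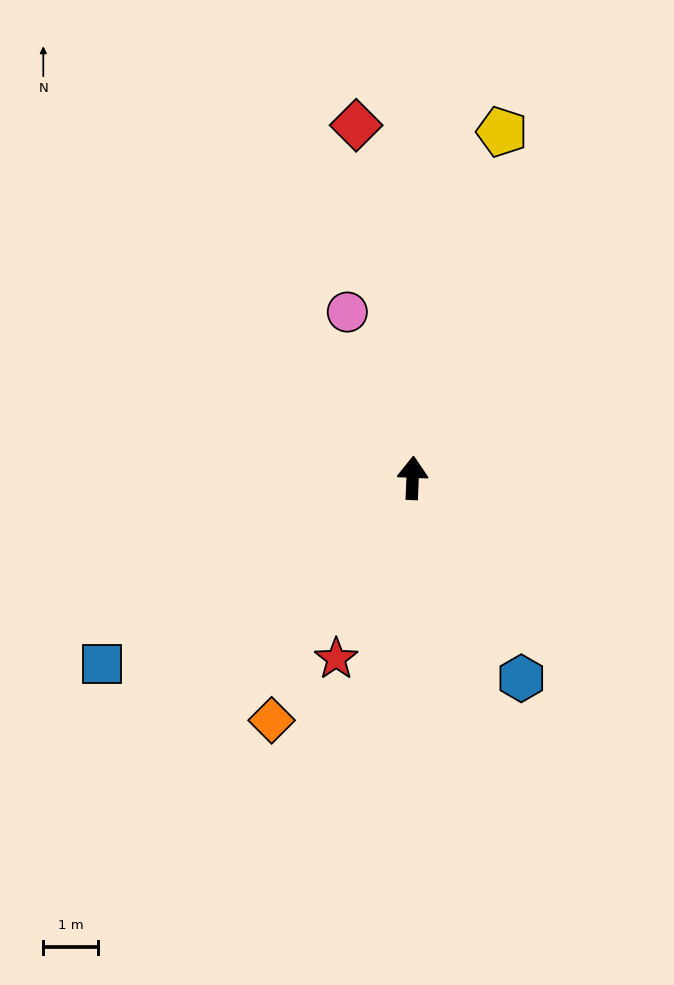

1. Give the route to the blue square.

turn left 123°, forward 6.7 m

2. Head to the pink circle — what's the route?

turn left 24°, forward 3.3 m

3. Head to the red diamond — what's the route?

turn left 11°, forward 6.6 m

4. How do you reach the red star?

turn left 159°, forward 3.6 m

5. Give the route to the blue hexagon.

turn right 149°, forward 4.2 m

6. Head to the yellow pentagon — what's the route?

turn right 12°, forward 6.6 m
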